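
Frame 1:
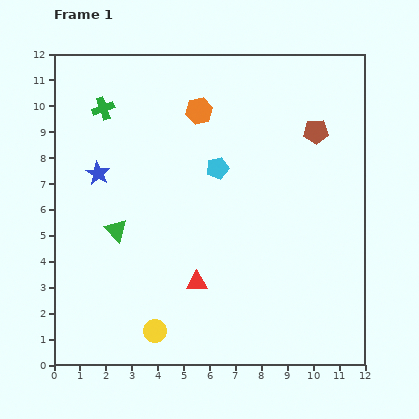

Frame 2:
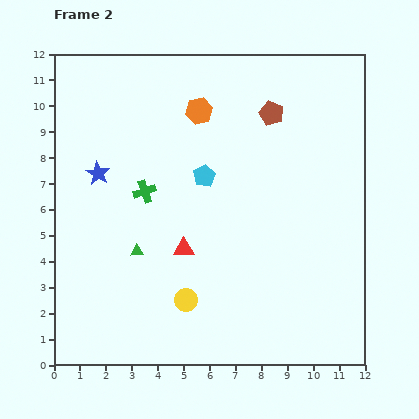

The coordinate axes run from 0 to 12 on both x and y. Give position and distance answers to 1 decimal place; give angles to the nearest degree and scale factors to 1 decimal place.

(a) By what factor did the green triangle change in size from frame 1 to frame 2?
0.6×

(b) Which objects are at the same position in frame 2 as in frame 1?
the orange hexagon, the blue star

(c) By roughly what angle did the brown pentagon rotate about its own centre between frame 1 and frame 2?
24° clockwise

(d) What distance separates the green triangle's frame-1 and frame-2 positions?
1.1

The green triangle moved from (2.4, 5.2) to (3.2, 4.4), a distance of √(0.8² + 0.8²) ≈ 1.1.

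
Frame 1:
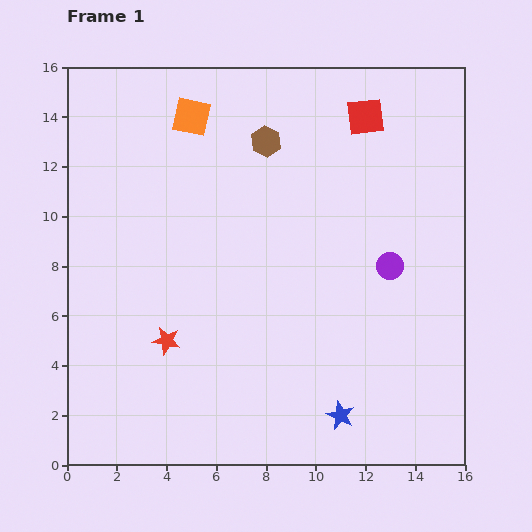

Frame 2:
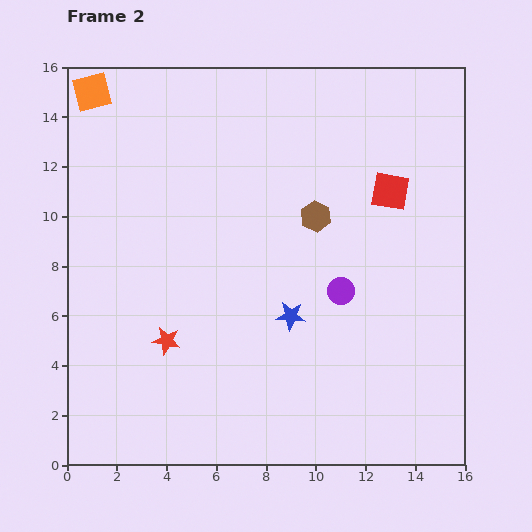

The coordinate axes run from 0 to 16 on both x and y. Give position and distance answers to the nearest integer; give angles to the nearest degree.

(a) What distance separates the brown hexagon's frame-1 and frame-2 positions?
4

The brown hexagon moved from (8, 13) to (10, 10), a distance of √(2² + 3²) ≈ 4.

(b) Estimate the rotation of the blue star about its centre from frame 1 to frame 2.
20° counter-clockwise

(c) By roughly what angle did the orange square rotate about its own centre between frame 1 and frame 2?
27° counter-clockwise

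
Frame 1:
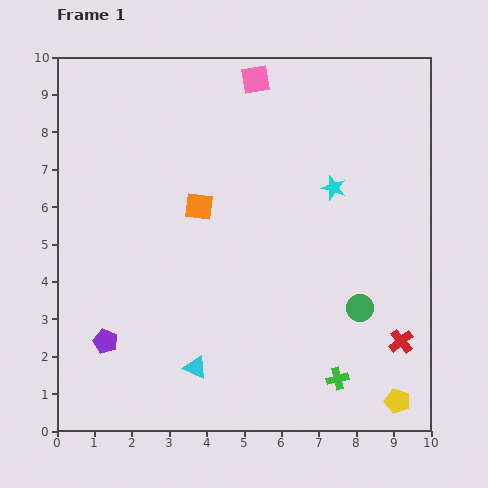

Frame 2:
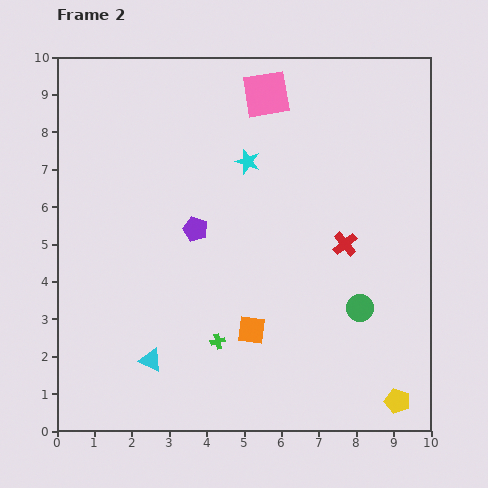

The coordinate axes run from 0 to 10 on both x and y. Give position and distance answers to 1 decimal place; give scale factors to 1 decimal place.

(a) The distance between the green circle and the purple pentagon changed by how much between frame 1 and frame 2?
-2.0

Distance in frame 1: 6.9. Distance in frame 2: 4.9.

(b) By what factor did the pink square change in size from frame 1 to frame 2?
1.6×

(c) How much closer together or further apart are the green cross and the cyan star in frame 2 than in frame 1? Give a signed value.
-0.2

Distance in frame 1: 5.1. Distance in frame 2: 4.9.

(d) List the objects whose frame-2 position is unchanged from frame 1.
the green circle, the yellow pentagon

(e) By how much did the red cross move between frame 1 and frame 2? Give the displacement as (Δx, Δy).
(-1.5, 2.6)

The red cross was at (9.2, 2.4) in frame 1 and (7.7, 5.0) in frame 2.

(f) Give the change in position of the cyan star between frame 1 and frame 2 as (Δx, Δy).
(-2.3, 0.7)

The cyan star was at (7.4, 6.5) in frame 1 and (5.1, 7.2) in frame 2.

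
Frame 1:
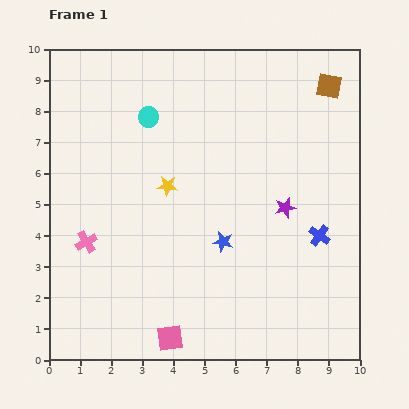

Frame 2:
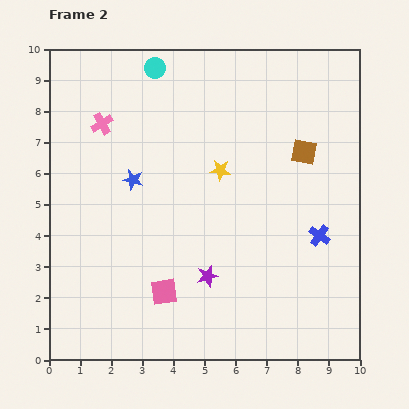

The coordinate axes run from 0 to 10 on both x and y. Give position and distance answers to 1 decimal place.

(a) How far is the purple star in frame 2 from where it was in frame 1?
3.3

The purple star moved from (7.6, 4.9) to (5.1, 2.7), a distance of √(2.5² + 2.2²) ≈ 3.3.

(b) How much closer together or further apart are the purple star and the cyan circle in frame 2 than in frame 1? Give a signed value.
+1.6

Distance in frame 1: 5.3. Distance in frame 2: 6.9.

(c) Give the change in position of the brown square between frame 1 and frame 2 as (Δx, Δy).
(-0.8, -2.1)

The brown square was at (9.0, 8.8) in frame 1 and (8.2, 6.7) in frame 2.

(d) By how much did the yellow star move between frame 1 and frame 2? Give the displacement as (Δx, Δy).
(1.7, 0.5)

The yellow star was at (3.8, 5.6) in frame 1 and (5.5, 6.1) in frame 2.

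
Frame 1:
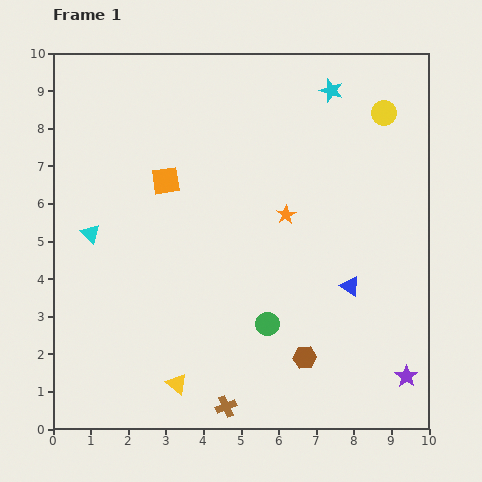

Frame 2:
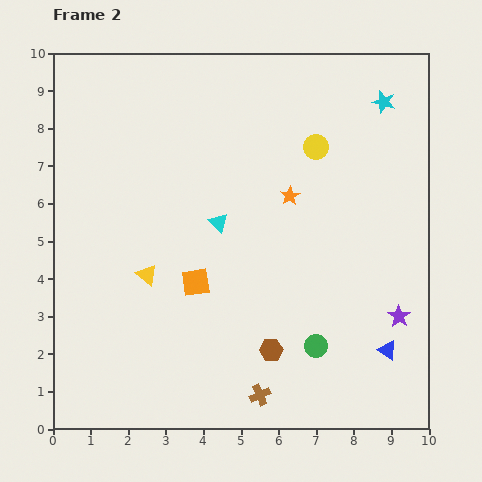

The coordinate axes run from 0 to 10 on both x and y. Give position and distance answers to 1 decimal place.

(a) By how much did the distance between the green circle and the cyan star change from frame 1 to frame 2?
+0.3

Distance in frame 1: 6.4. Distance in frame 2: 6.7.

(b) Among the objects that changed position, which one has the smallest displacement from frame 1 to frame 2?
the orange star

(moved 0.5)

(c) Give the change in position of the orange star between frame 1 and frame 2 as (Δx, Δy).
(0.1, 0.5)

The orange star was at (6.2, 5.7) in frame 1 and (6.3, 6.2) in frame 2.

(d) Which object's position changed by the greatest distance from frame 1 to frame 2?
the cyan triangle

(moved 3.4; next 3.0)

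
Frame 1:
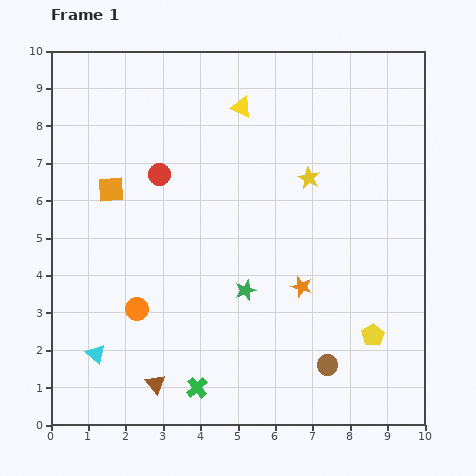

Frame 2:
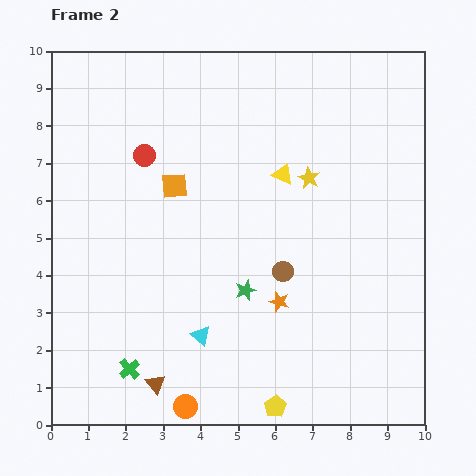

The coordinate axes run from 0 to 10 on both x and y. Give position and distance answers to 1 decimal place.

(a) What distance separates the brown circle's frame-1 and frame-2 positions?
2.8

The brown circle moved from (7.4, 1.6) to (6.2, 4.1), a distance of √(1.2² + 2.5²) ≈ 2.8.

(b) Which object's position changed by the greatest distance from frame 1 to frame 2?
the yellow pentagon

(moved 3.2; next 2.9)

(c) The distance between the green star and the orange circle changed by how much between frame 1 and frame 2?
+0.6

Distance in frame 1: 2.9. Distance in frame 2: 3.5.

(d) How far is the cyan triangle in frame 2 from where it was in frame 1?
2.8

The cyan triangle moved from (1.2, 1.9) to (4.0, 2.4), a distance of √(2.8² + 0.5²) ≈ 2.8.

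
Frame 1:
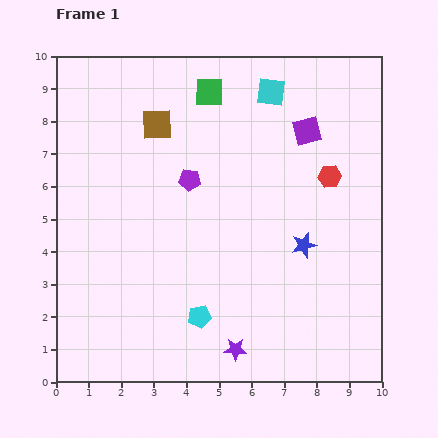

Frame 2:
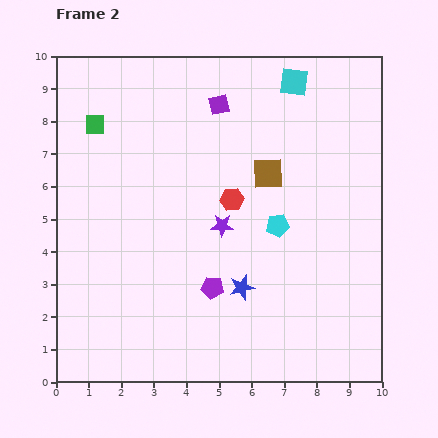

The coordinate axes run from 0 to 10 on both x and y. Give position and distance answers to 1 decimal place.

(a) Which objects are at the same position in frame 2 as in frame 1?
none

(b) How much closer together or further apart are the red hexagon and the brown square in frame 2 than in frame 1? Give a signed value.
-4.1

Distance in frame 1: 5.5. Distance in frame 2: 1.4.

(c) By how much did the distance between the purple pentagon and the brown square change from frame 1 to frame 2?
+1.9

Distance in frame 1: 2.0. Distance in frame 2: 3.9.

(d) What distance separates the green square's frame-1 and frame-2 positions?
3.6

The green square moved from (4.7, 8.9) to (1.2, 7.9), a distance of √(3.5² + 1.0²) ≈ 3.6.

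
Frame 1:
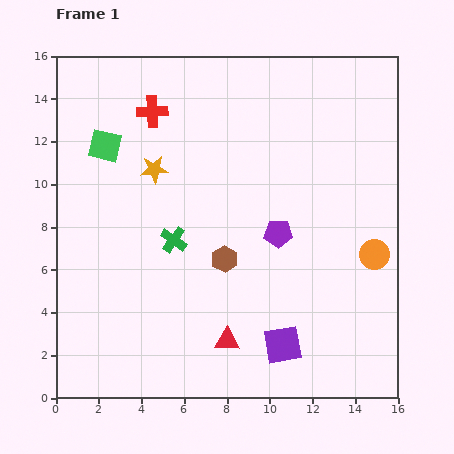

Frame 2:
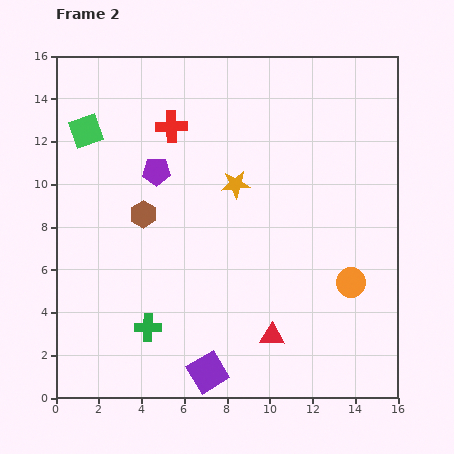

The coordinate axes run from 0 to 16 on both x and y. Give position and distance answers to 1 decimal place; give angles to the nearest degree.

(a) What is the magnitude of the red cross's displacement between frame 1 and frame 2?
1.1

The red cross moved from (4.5, 13.4) to (5.4, 12.7), a distance of √(0.9² + 0.7²) ≈ 1.1.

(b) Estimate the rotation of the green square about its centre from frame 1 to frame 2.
33° counter-clockwise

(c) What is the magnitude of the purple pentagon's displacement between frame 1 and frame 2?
6.4

The purple pentagon moved from (10.4, 7.7) to (4.7, 10.6), a distance of √(5.7² + 2.9²) ≈ 6.4.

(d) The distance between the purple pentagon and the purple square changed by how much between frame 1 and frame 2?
+4.5

Distance in frame 1: 5.2. Distance in frame 2: 9.7.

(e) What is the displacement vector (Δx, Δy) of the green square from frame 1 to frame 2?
(-0.9, 0.7)

The green square was at (2.3, 11.8) in frame 1 and (1.4, 12.5) in frame 2.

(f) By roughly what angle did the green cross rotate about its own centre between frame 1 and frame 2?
34° counter-clockwise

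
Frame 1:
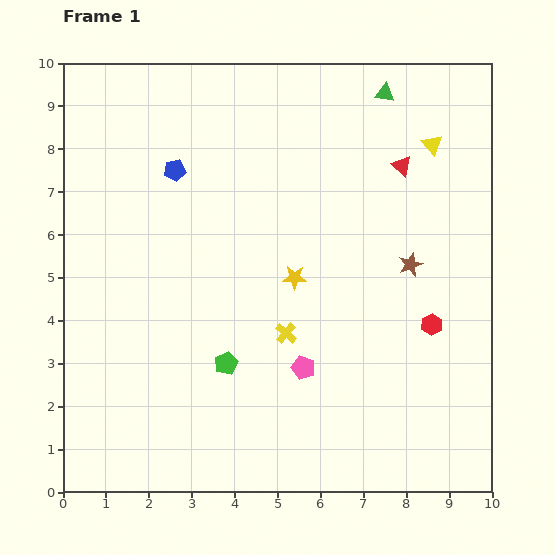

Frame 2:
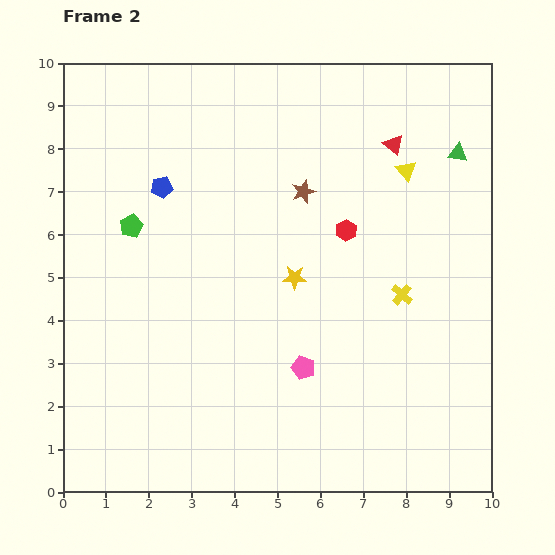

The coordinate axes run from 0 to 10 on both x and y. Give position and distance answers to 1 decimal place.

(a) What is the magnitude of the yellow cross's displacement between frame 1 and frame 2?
2.8

The yellow cross moved from (5.2, 3.7) to (7.9, 4.6), a distance of √(2.7² + 0.9²) ≈ 2.8.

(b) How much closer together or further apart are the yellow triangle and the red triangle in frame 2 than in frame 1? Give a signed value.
-0.2

Distance in frame 1: 0.9. Distance in frame 2: 0.7.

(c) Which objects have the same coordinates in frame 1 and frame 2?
the yellow star, the pink pentagon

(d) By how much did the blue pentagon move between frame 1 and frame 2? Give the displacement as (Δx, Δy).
(-0.3, -0.4)

The blue pentagon was at (2.6, 7.5) in frame 1 and (2.3, 7.1) in frame 2.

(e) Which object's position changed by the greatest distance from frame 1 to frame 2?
the green pentagon

(moved 3.9; next 3.0)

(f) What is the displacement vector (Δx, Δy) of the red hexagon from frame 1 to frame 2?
(-2.0, 2.2)

The red hexagon was at (8.6, 3.9) in frame 1 and (6.6, 6.1) in frame 2.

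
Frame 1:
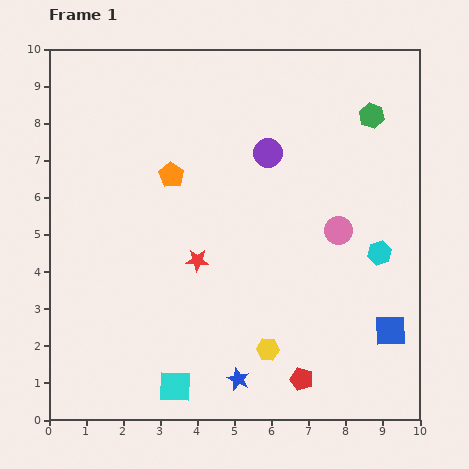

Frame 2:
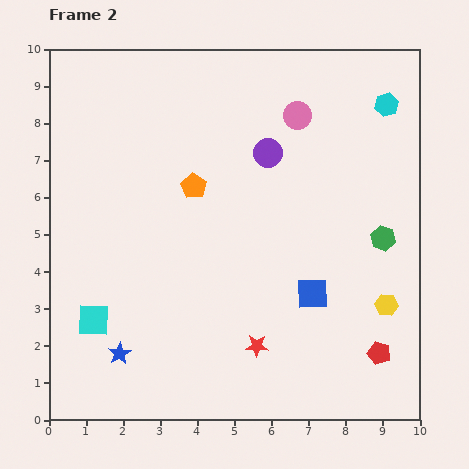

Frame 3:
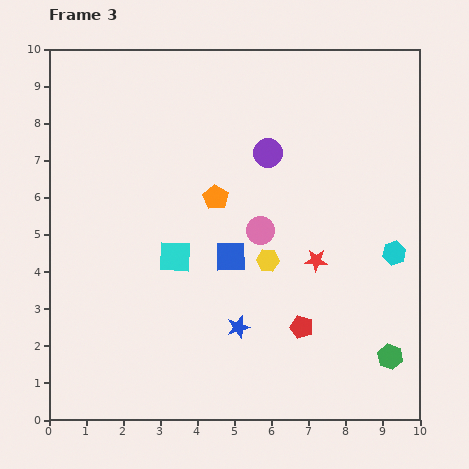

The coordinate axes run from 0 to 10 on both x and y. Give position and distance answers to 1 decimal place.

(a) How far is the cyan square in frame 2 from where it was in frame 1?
2.8

The cyan square moved from (3.4, 0.9) to (1.2, 2.7), a distance of √(2.2² + 1.8²) ≈ 2.8.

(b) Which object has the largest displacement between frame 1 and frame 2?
the cyan hexagon

(moved 4.0; next 3.4)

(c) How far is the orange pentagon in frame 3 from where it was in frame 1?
1.3

The orange pentagon moved from (3.3, 6.6) to (4.5, 6.0), a distance of √(1.2² + 0.6²) ≈ 1.3.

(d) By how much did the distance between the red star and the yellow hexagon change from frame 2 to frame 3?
-2.4

Distance in frame 2: 3.7. Distance in frame 3: 1.3.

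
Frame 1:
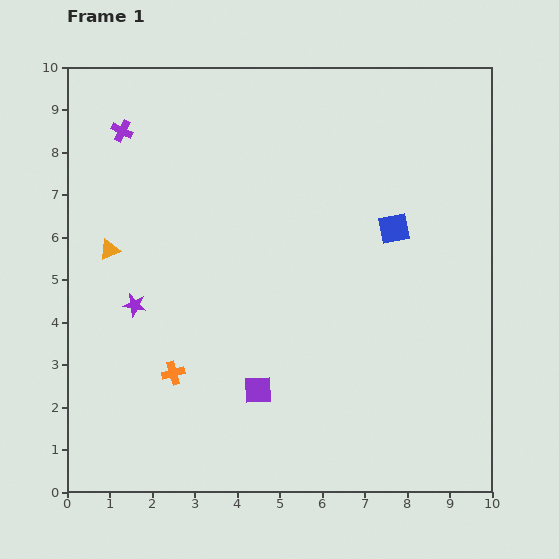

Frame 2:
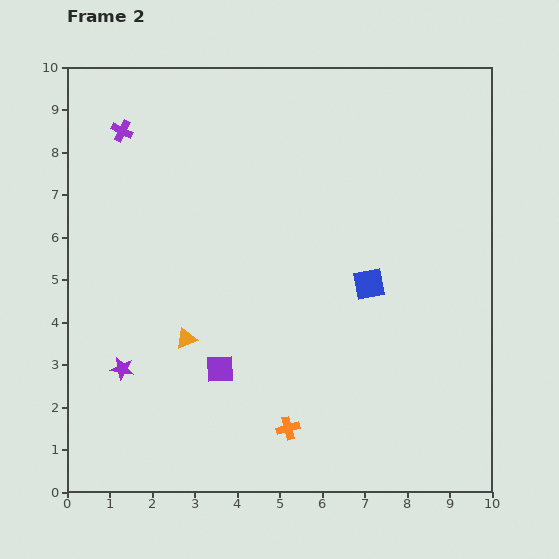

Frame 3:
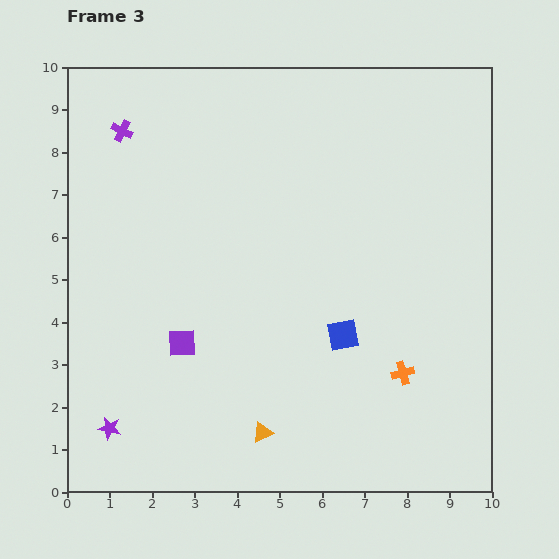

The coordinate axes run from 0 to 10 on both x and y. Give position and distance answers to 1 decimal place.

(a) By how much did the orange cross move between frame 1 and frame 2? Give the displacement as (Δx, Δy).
(2.7, -1.3)

The orange cross was at (2.5, 2.8) in frame 1 and (5.2, 1.5) in frame 2.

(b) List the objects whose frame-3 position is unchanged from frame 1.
the purple cross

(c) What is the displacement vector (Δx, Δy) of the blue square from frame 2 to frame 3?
(-0.6, -1.2)

The blue square was at (7.1, 4.9) in frame 2 and (6.5, 3.7) in frame 3.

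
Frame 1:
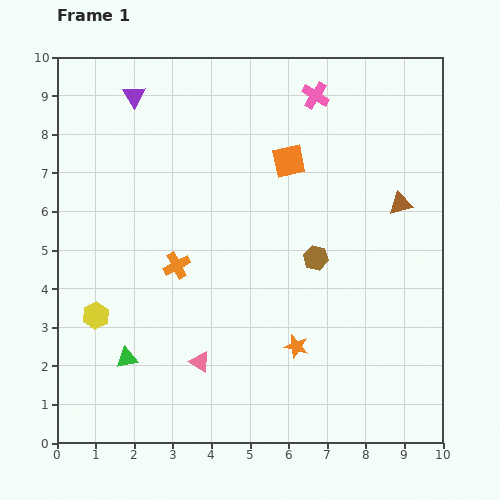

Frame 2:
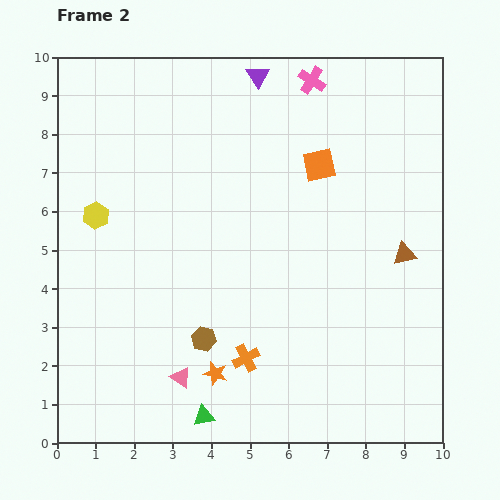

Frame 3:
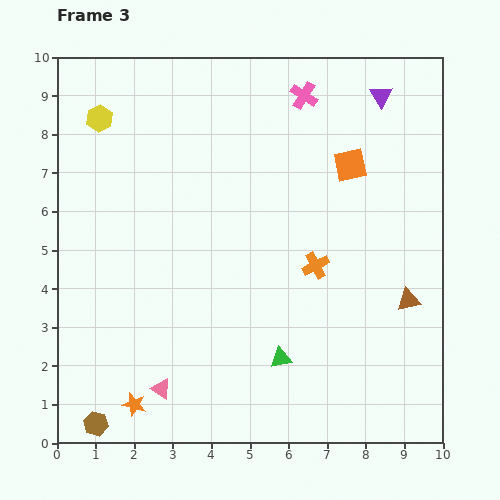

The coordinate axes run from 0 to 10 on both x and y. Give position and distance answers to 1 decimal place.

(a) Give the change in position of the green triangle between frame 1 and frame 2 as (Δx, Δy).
(2.0, -1.5)

The green triangle was at (1.8, 2.2) in frame 1 and (3.8, 0.7) in frame 2.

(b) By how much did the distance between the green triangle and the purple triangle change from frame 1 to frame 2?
+2.1

Distance in frame 1: 6.8. Distance in frame 2: 8.9.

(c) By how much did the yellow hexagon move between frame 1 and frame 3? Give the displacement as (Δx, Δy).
(0.1, 5.1)

The yellow hexagon was at (1.0, 3.3) in frame 1 and (1.1, 8.4) in frame 3.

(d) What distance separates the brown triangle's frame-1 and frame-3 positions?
2.5

The brown triangle moved from (8.9, 6.2) to (9.1, 3.7), a distance of √(0.2² + 2.5²) ≈ 2.5.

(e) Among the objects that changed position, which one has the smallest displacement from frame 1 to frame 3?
the pink cross

(moved 0.3)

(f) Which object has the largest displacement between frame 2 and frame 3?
the brown hexagon

(moved 3.6; next 3.2)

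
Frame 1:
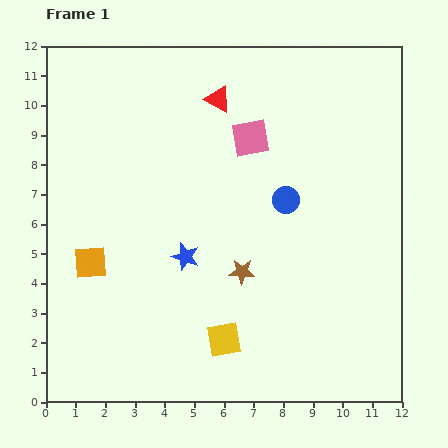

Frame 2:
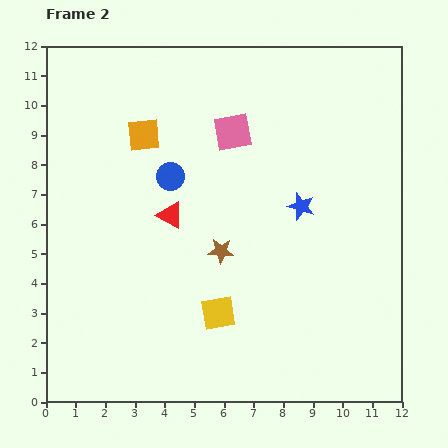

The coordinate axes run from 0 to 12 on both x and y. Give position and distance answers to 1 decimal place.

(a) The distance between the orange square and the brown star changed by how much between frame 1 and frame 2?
-0.4

Distance in frame 1: 5.1. Distance in frame 2: 4.7.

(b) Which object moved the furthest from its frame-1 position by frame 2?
the orange square

(moved 4.7; next 4.3)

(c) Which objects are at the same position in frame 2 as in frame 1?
none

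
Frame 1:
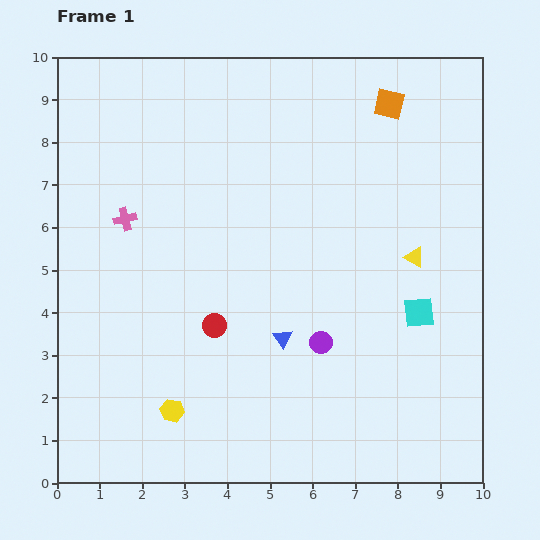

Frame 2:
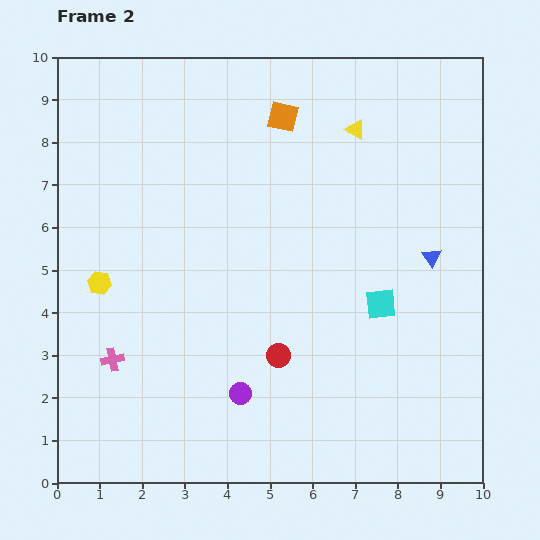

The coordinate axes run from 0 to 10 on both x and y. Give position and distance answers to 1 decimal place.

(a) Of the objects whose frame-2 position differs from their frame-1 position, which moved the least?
the cyan square

(moved 0.9)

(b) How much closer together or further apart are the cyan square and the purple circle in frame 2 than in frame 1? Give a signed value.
+1.5

Distance in frame 1: 2.4. Distance in frame 2: 3.9.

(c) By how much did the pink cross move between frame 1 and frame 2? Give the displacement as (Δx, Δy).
(-0.3, -3.3)

The pink cross was at (1.6, 6.2) in frame 1 and (1.3, 2.9) in frame 2.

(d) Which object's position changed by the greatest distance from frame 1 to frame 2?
the blue triangle

(moved 4.0; next 3.4)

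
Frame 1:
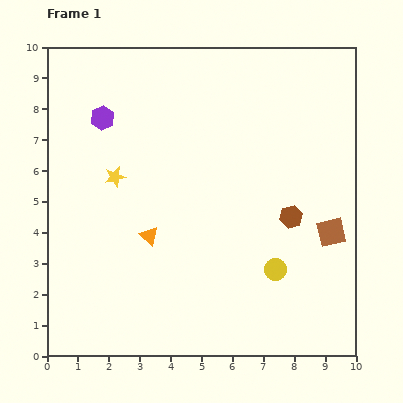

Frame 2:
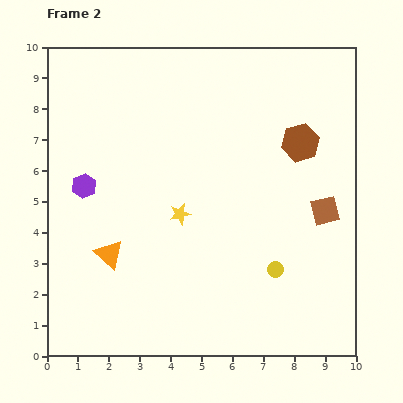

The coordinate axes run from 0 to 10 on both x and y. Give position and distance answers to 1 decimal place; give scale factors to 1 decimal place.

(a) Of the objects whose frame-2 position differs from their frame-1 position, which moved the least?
the brown square

(moved 0.7)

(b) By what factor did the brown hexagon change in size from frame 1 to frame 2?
1.7×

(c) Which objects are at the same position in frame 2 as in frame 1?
the yellow circle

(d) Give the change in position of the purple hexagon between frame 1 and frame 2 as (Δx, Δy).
(-0.6, -2.2)

The purple hexagon was at (1.8, 7.7) in frame 1 and (1.2, 5.5) in frame 2.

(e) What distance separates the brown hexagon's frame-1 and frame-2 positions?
2.4

The brown hexagon moved from (7.9, 4.5) to (8.2, 6.9), a distance of √(0.3² + 2.4²) ≈ 2.4.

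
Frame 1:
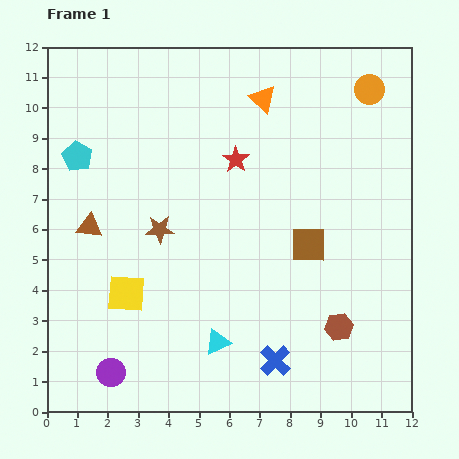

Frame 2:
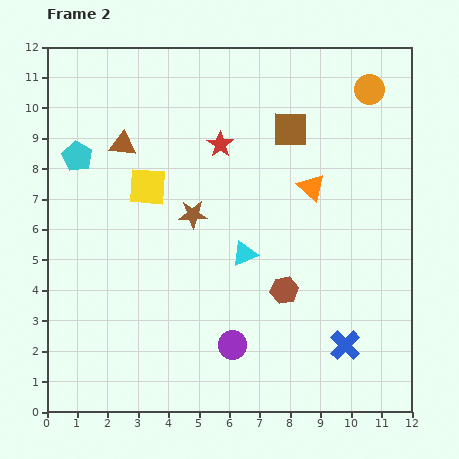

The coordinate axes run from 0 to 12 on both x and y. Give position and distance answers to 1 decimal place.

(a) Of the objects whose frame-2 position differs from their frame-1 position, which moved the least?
the red star

(moved 0.7)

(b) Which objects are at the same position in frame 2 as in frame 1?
the orange circle, the cyan pentagon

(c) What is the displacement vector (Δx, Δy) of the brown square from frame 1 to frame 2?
(-0.6, 3.8)

The brown square was at (8.6, 5.5) in frame 1 and (8.0, 9.3) in frame 2.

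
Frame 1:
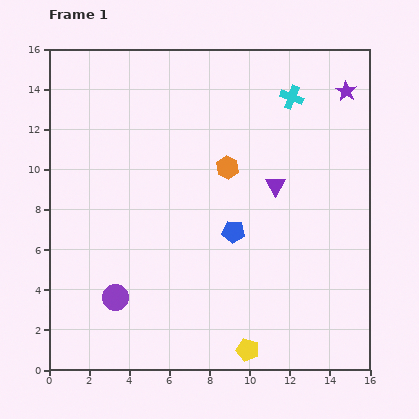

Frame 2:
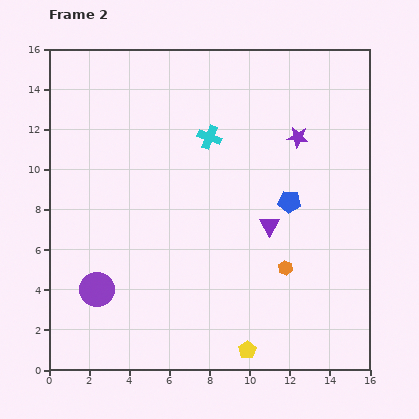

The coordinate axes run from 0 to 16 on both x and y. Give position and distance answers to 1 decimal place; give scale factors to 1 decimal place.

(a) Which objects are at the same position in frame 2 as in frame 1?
the yellow pentagon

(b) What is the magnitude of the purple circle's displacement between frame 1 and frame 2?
1.0

The purple circle moved from (3.3, 3.6) to (2.4, 4.0), a distance of √(0.9² + 0.4²) ≈ 1.0.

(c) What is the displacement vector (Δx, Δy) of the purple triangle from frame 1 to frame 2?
(-0.3, -2.0)

The purple triangle was at (11.3, 9.2) in frame 1 and (11.0, 7.2) in frame 2.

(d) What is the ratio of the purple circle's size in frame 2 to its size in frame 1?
1.3×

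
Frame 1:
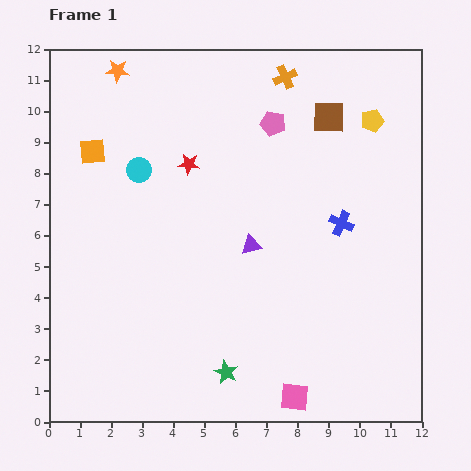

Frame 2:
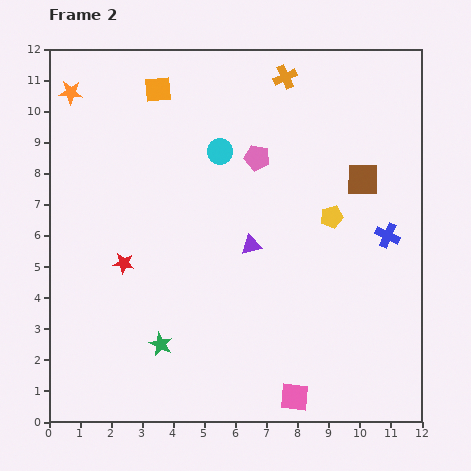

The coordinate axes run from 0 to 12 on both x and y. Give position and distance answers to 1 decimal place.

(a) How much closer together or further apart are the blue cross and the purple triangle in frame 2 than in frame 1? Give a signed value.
+1.4

Distance in frame 1: 3.0. Distance in frame 2: 4.4.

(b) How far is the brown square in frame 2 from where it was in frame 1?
2.3

The brown square moved from (9.0, 9.8) to (10.1, 7.8), a distance of √(1.1² + 2.0²) ≈ 2.3.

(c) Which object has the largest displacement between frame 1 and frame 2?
the red star

(moved 3.8; next 3.4)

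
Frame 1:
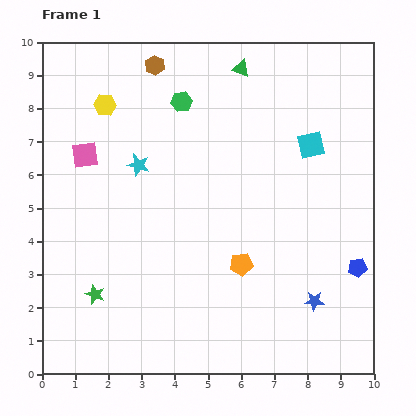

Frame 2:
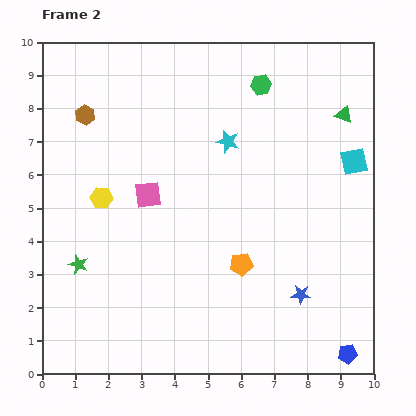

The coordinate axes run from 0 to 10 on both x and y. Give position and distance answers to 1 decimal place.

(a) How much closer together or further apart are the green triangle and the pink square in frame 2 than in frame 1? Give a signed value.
+1.0

Distance in frame 1: 5.4. Distance in frame 2: 6.4.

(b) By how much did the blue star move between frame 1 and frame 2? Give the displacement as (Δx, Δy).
(-0.4, 0.2)

The blue star was at (8.2, 2.2) in frame 1 and (7.8, 2.4) in frame 2.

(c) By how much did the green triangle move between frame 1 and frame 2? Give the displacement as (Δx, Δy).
(3.1, -1.4)

The green triangle was at (6.0, 9.2) in frame 1 and (9.1, 7.8) in frame 2.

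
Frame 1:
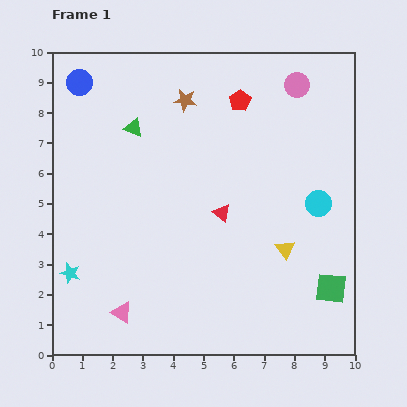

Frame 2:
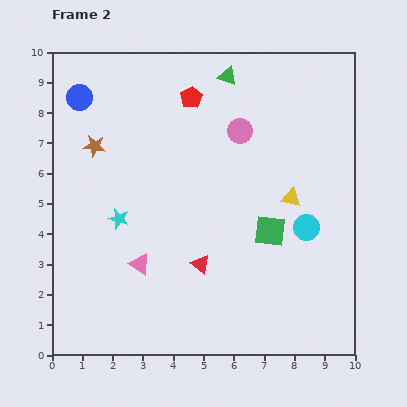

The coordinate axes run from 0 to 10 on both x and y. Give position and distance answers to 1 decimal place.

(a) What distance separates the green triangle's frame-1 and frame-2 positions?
3.5

The green triangle moved from (2.7, 7.5) to (5.8, 9.2), a distance of √(3.1² + 1.7²) ≈ 3.5.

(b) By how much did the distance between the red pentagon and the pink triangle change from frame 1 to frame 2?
-2.2

Distance in frame 1: 8.0. Distance in frame 2: 5.8.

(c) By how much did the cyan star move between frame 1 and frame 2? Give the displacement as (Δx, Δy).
(1.6, 1.8)

The cyan star was at (0.6, 2.7) in frame 1 and (2.2, 4.5) in frame 2.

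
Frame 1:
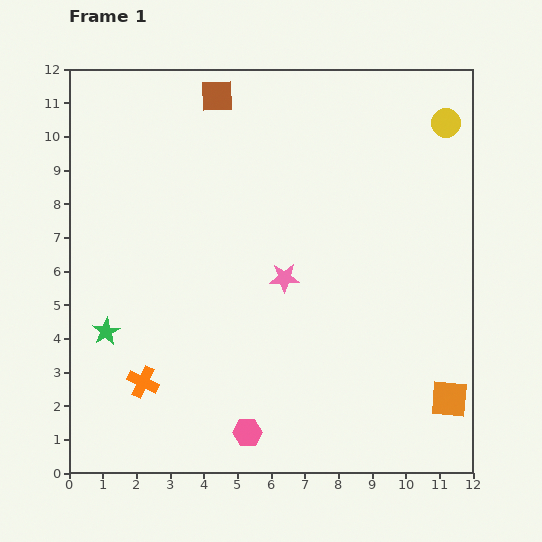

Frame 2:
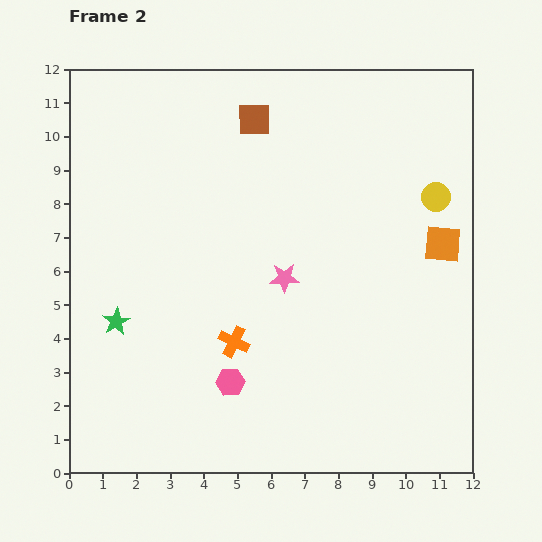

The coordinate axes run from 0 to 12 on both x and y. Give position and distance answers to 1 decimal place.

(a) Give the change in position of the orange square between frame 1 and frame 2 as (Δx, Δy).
(-0.2, 4.6)

The orange square was at (11.3, 2.2) in frame 1 and (11.1, 6.8) in frame 2.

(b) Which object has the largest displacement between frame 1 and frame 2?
the orange square

(moved 4.6; next 3.0)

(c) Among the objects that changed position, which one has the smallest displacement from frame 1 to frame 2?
the green star

(moved 0.4)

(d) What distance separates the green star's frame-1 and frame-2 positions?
0.4

The green star moved from (1.1, 4.2) to (1.4, 4.5), a distance of √(0.3² + 0.3²) ≈ 0.4.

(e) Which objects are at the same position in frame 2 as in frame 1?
the pink star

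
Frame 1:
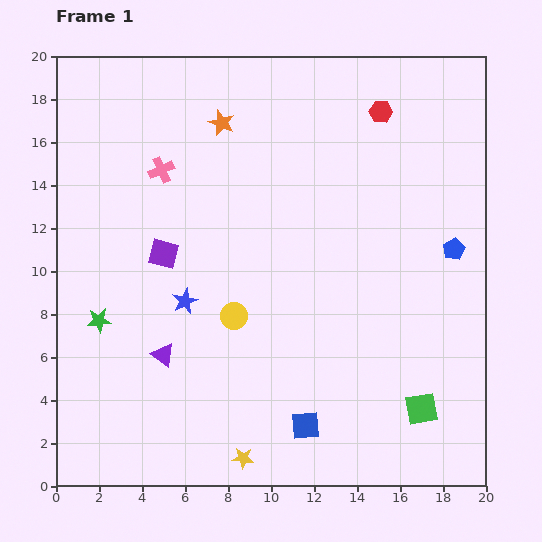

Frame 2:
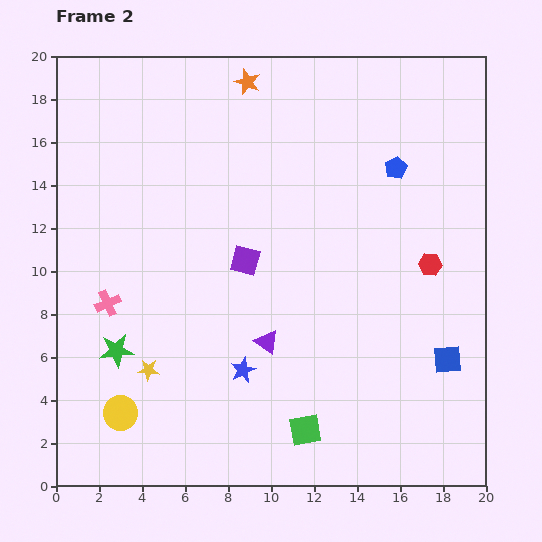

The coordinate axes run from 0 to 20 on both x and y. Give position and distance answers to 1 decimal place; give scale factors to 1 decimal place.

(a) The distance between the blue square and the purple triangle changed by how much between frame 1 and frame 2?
+1.0

Distance in frame 1: 7.4. Distance in frame 2: 8.4.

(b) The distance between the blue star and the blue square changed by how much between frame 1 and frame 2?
+1.4

Distance in frame 1: 8.1. Distance in frame 2: 9.5.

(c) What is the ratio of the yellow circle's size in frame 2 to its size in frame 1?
1.3×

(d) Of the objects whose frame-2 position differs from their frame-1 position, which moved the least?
the green star

(moved 1.6)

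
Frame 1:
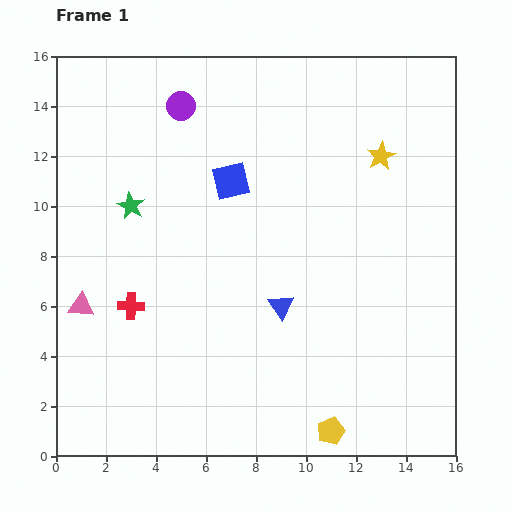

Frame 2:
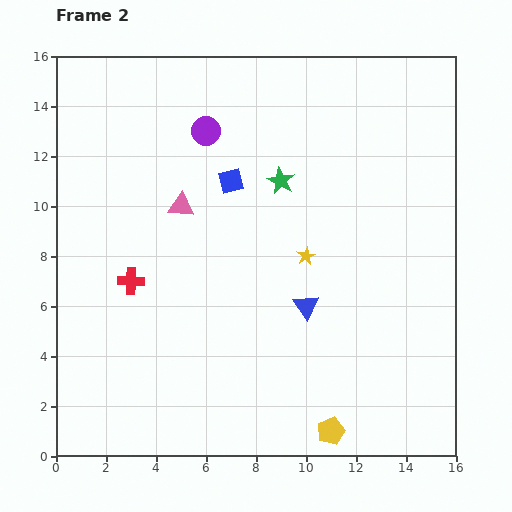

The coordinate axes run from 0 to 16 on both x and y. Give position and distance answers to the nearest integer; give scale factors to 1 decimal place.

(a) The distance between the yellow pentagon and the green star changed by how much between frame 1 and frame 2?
-2

Distance in frame 1: 12. Distance in frame 2: 10.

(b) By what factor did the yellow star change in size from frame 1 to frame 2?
0.6×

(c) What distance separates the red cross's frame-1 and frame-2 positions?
1

The red cross moved from (3, 6) to (3, 7), a distance of √(0² + 1²) ≈ 1.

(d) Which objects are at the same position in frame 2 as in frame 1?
the blue square, the yellow pentagon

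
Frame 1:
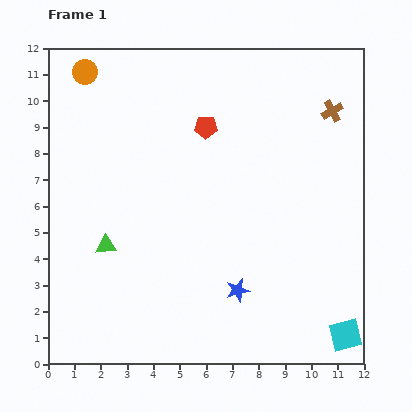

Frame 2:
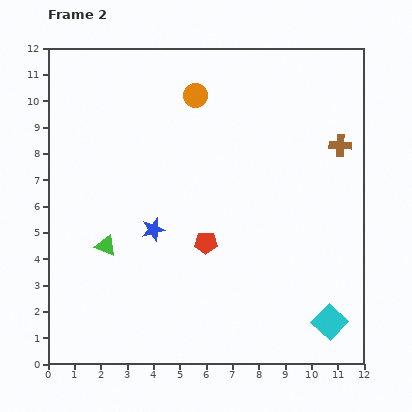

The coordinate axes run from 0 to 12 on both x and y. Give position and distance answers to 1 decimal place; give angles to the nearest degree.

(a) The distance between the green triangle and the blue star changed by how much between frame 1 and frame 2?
-3.4

Distance in frame 1: 5.3. Distance in frame 2: 1.9.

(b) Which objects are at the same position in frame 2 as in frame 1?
the green triangle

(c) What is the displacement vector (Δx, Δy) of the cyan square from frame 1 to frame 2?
(-0.6, 0.5)

The cyan square was at (11.3, 1.1) in frame 1 and (10.7, 1.6) in frame 2.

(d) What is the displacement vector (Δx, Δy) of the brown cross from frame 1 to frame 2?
(0.3, -1.3)

The brown cross was at (10.8, 9.6) in frame 1 and (11.1, 8.3) in frame 2.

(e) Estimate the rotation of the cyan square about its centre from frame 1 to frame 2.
33° counter-clockwise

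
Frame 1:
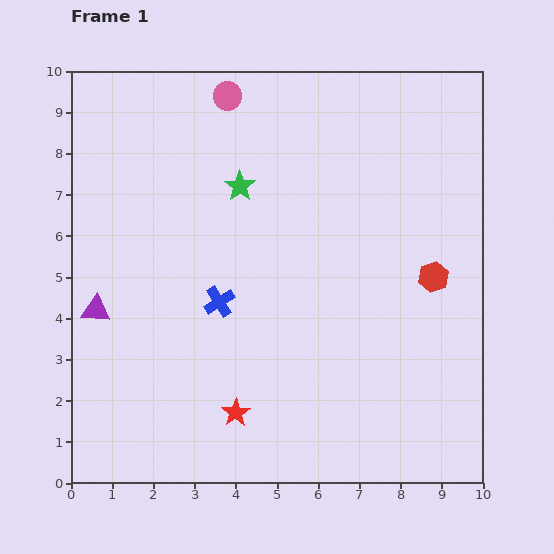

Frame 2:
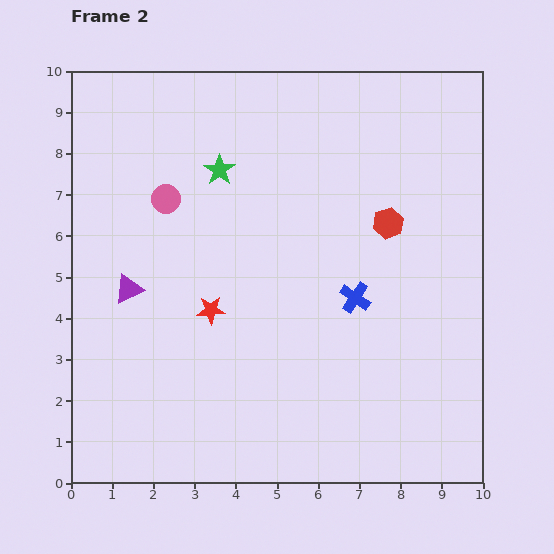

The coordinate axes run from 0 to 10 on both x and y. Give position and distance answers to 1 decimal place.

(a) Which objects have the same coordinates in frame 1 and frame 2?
none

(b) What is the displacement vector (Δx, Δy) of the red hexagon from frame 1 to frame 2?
(-1.1, 1.3)

The red hexagon was at (8.8, 5.0) in frame 1 and (7.7, 6.3) in frame 2.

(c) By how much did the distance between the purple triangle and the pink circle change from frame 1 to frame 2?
-3.7

Distance in frame 1: 6.1. Distance in frame 2: 2.4.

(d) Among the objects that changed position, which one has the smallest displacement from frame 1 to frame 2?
the green star

(moved 0.6)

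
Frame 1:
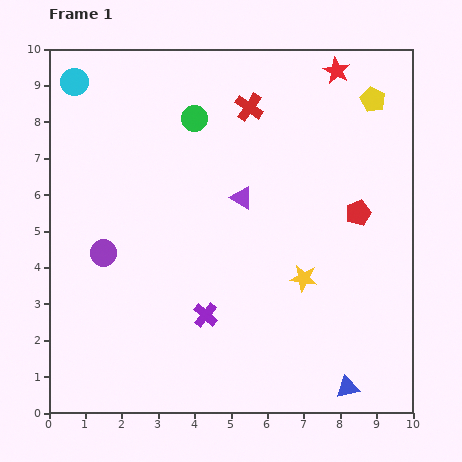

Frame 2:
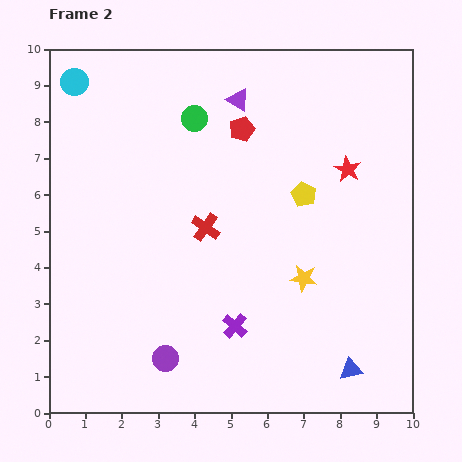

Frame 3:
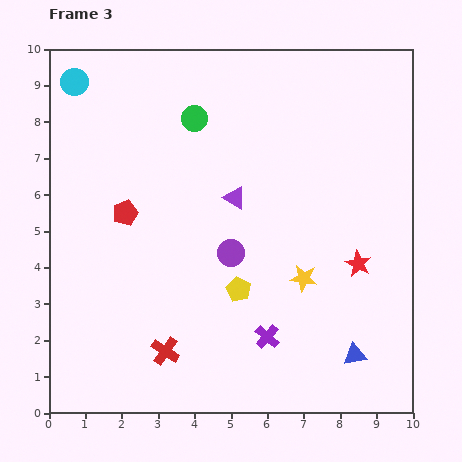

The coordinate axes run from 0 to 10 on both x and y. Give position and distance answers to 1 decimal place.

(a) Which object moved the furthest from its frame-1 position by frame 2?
the red pentagon

(moved 3.9; next 3.5)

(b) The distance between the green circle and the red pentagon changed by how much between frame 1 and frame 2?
-3.9

Distance in frame 1: 5.2. Distance in frame 2: 1.3.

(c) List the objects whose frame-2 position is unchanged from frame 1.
the green circle, the cyan circle, the yellow star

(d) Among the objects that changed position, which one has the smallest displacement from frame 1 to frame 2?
the blue triangle

(moved 0.5)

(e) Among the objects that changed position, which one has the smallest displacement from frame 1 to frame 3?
the purple triangle

(moved 0.2)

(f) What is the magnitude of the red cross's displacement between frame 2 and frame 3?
3.6

The red cross moved from (4.3, 5.1) to (3.2, 1.7), a distance of √(1.1² + 3.4²) ≈ 3.6.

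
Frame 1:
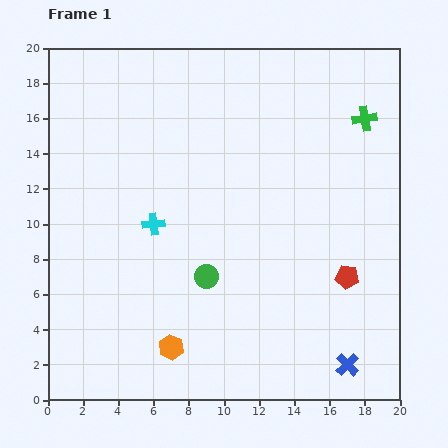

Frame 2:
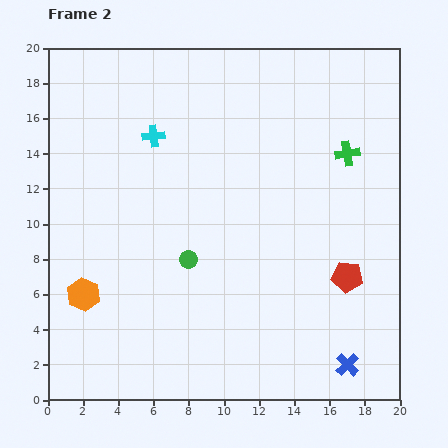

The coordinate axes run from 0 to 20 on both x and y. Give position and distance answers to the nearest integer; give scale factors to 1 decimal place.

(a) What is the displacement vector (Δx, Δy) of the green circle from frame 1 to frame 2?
(-1, 1)

The green circle was at (9, 7) in frame 1 and (8, 8) in frame 2.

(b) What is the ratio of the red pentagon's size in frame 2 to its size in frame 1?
1.3×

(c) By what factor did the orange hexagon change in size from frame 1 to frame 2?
1.3×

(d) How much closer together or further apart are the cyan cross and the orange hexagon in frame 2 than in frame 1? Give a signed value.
+3

Distance in frame 1: 7. Distance in frame 2: 10.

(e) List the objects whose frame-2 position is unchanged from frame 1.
the red pentagon, the blue cross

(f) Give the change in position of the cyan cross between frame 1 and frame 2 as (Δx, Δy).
(0, 5)

The cyan cross was at (6, 10) in frame 1 and (6, 15) in frame 2.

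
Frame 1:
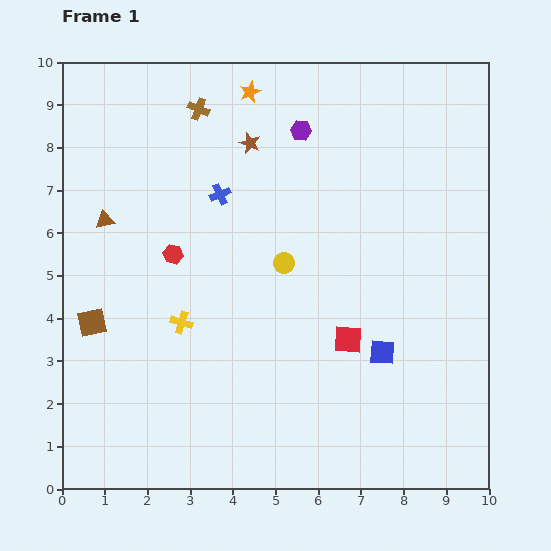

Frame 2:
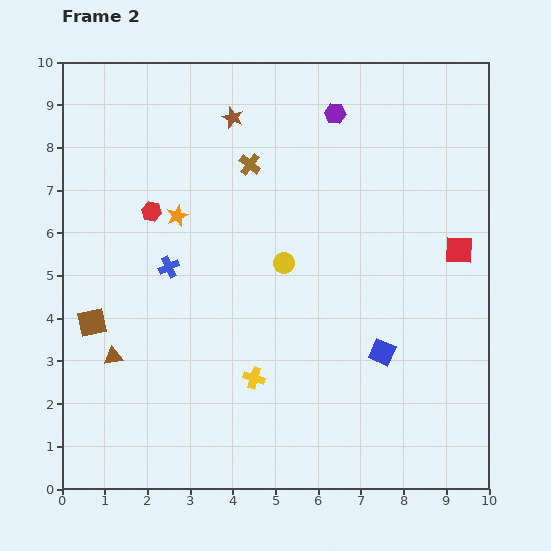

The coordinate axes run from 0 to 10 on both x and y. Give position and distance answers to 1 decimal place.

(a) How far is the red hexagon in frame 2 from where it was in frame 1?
1.1

The red hexagon moved from (2.6, 5.5) to (2.1, 6.5), a distance of √(0.5² + 1.0²) ≈ 1.1.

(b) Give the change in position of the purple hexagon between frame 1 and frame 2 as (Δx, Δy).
(0.8, 0.4)

The purple hexagon was at (5.6, 8.4) in frame 1 and (6.4, 8.8) in frame 2.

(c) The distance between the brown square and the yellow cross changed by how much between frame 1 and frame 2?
+1.9

Distance in frame 1: 2.1. Distance in frame 2: 4.0.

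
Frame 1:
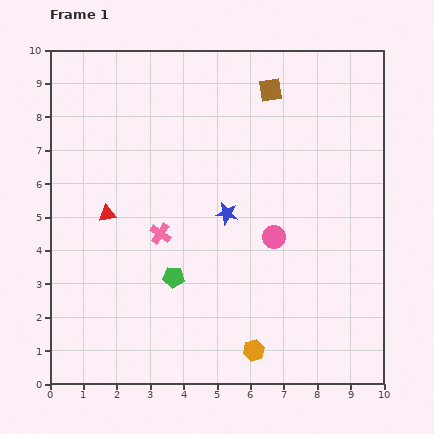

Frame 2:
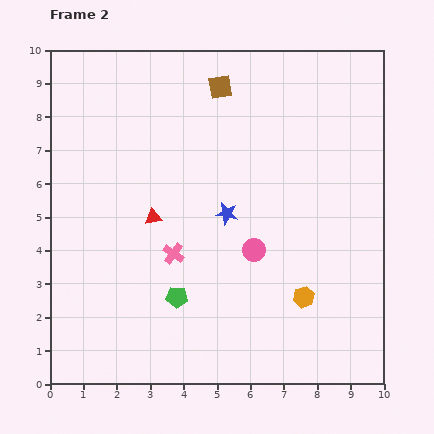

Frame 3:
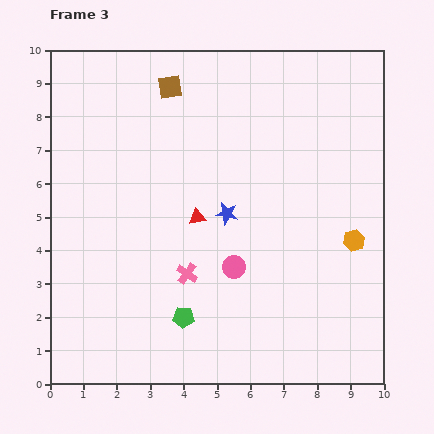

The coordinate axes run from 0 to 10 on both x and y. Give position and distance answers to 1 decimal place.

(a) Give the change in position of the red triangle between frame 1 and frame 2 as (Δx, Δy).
(1.4, -0.1)

The red triangle was at (1.7, 5.1) in frame 1 and (3.1, 5.0) in frame 2.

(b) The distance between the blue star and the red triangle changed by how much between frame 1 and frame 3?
-2.7

Distance in frame 1: 3.6. Distance in frame 3: 0.9.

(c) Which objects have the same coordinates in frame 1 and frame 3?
the blue star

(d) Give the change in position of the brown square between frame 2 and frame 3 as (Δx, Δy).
(-1.5, 0.0)

The brown square was at (5.1, 8.9) in frame 2 and (3.6, 8.9) in frame 3.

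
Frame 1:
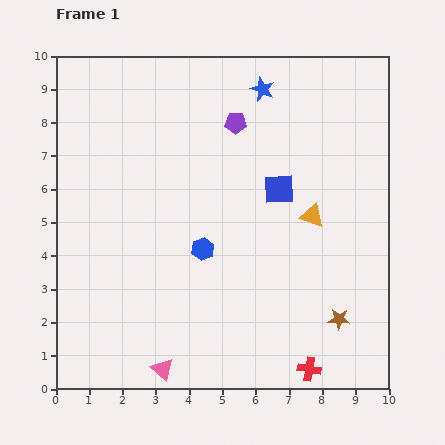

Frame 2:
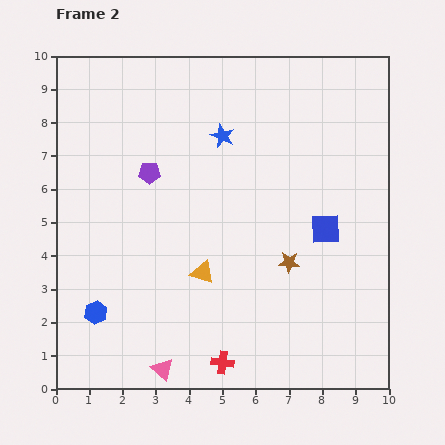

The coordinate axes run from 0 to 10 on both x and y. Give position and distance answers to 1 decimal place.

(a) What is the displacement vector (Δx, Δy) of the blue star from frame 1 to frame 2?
(-1.2, -1.4)

The blue star was at (6.2, 9.0) in frame 1 and (5.0, 7.6) in frame 2.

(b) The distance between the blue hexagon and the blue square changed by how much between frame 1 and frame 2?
+4.4

Distance in frame 1: 2.9. Distance in frame 2: 7.3.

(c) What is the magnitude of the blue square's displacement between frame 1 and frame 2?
1.8

The blue square moved from (6.7, 6.0) to (8.1, 4.8), a distance of √(1.4² + 1.2²) ≈ 1.8.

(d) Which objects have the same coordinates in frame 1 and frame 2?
the pink triangle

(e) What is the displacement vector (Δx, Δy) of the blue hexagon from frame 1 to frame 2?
(-3.2, -1.9)

The blue hexagon was at (4.4, 4.2) in frame 1 and (1.2, 2.3) in frame 2.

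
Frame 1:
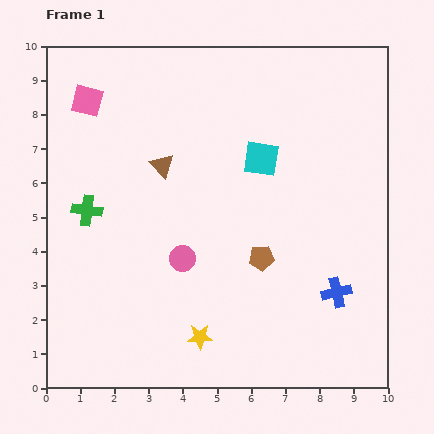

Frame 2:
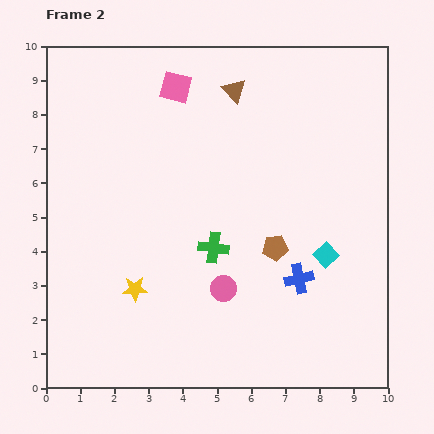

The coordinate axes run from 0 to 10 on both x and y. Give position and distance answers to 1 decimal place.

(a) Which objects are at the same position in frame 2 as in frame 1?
none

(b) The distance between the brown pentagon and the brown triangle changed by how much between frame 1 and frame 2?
+0.8

Distance in frame 1: 4.0. Distance in frame 2: 4.8.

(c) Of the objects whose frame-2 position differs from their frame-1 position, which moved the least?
the brown pentagon

(moved 0.5)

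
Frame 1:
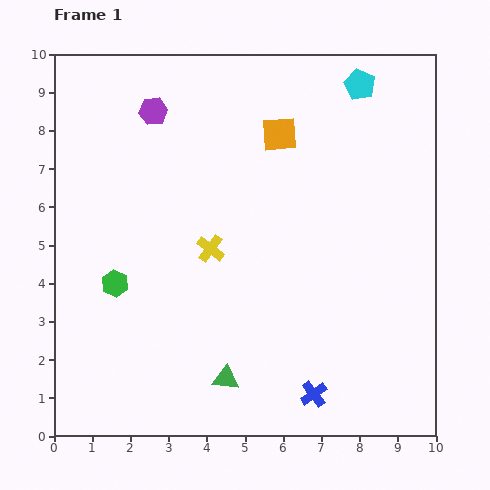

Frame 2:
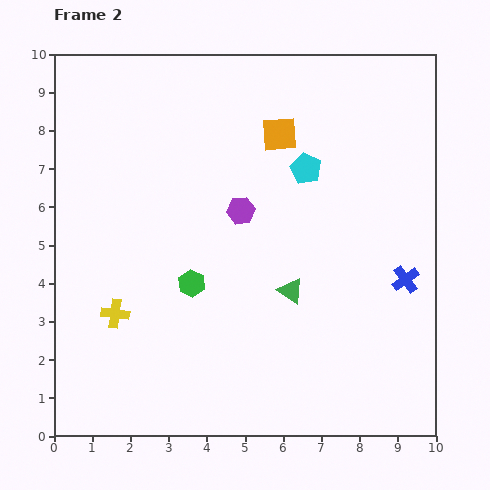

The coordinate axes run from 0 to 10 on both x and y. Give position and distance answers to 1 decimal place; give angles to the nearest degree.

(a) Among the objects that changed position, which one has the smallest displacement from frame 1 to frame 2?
the green hexagon

(moved 2.0)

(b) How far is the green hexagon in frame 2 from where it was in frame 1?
2.0

The green hexagon moved from (1.6, 4.0) to (3.6, 4.0), a distance of √(2.0² + 0.0²) ≈ 2.0.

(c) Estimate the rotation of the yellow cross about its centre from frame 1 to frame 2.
30° counter-clockwise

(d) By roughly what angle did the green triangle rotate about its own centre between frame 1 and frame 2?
29° clockwise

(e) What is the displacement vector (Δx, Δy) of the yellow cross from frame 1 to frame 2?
(-2.5, -1.7)

The yellow cross was at (4.1, 4.9) in frame 1 and (1.6, 3.2) in frame 2.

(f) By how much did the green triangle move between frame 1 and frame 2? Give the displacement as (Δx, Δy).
(1.7, 2.3)

The green triangle was at (4.5, 1.5) in frame 1 and (6.2, 3.8) in frame 2.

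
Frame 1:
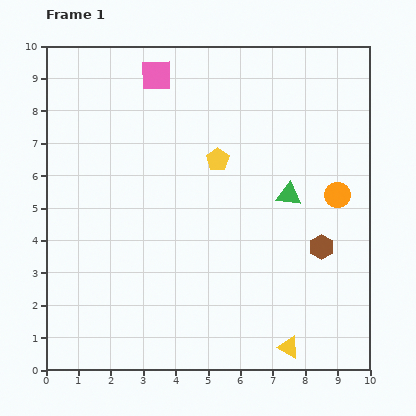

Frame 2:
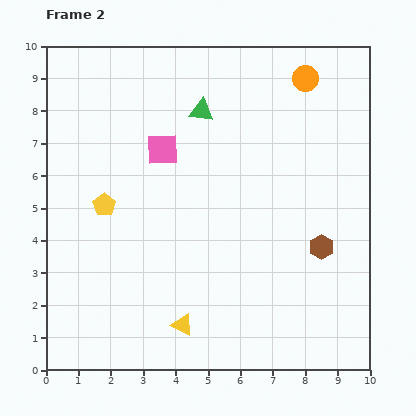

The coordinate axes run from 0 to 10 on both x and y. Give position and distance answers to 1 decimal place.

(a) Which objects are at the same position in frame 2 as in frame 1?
the brown hexagon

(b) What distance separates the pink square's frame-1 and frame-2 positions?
2.3

The pink square moved from (3.4, 9.1) to (3.6, 6.8), a distance of √(0.2² + 2.3²) ≈ 2.3.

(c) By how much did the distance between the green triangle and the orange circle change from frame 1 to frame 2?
+1.9

Distance in frame 1: 1.5. Distance in frame 2: 3.4.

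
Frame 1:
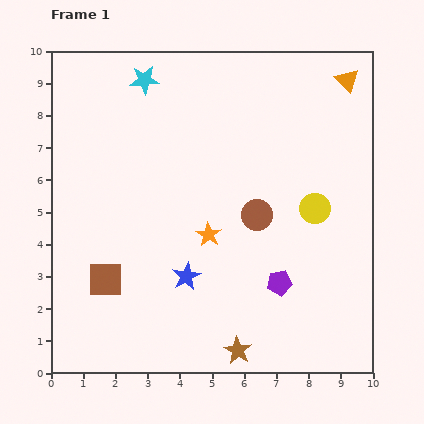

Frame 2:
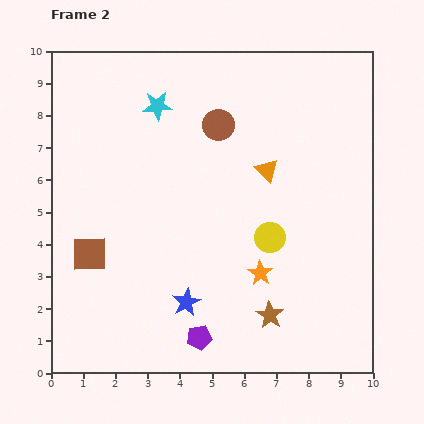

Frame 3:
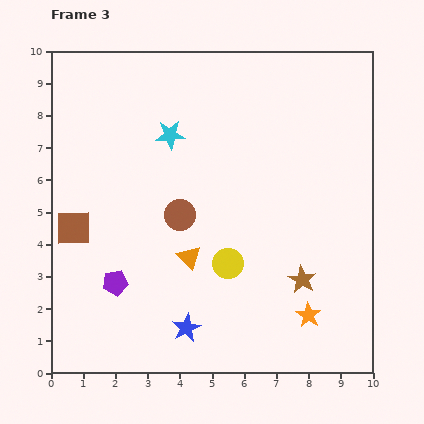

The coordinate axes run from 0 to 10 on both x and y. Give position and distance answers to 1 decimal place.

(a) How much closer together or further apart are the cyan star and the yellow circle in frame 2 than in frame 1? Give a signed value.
-1.2

Distance in frame 1: 6.6. Distance in frame 2: 5.4.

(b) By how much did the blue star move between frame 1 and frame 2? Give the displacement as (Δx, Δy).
(0.0, -0.8)

The blue star was at (4.2, 3.0) in frame 1 and (4.2, 2.2) in frame 2.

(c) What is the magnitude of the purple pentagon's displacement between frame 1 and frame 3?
5.1

The purple pentagon moved from (7.1, 2.8) to (2.0, 2.8), a distance of √(5.1² + 0.0²) ≈ 5.1.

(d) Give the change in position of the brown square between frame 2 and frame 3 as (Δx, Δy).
(-0.5, 0.8)

The brown square was at (1.2, 3.7) in frame 2 and (0.7, 4.5) in frame 3.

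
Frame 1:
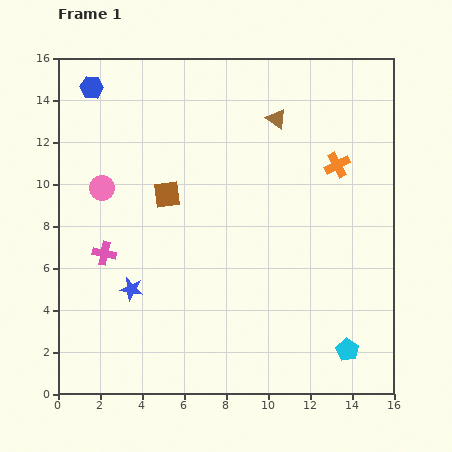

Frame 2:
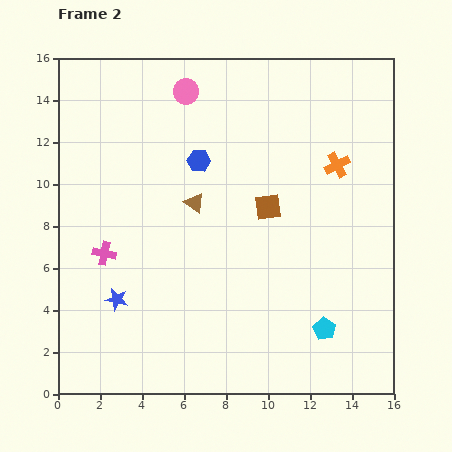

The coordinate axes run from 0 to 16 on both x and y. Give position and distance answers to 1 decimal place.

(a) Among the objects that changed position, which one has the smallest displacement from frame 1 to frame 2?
the blue star

(moved 0.9)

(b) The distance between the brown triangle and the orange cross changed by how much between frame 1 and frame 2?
+3.4

Distance in frame 1: 3.6. Distance in frame 2: 7.0.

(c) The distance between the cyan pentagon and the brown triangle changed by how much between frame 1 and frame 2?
-2.9

Distance in frame 1: 11.5. Distance in frame 2: 8.6.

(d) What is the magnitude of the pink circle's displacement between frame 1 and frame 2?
6.1

The pink circle moved from (2.1, 9.8) to (6.1, 14.4), a distance of √(4.0² + 4.6²) ≈ 6.1.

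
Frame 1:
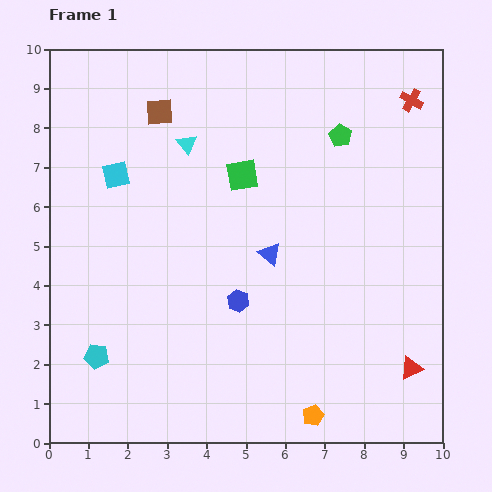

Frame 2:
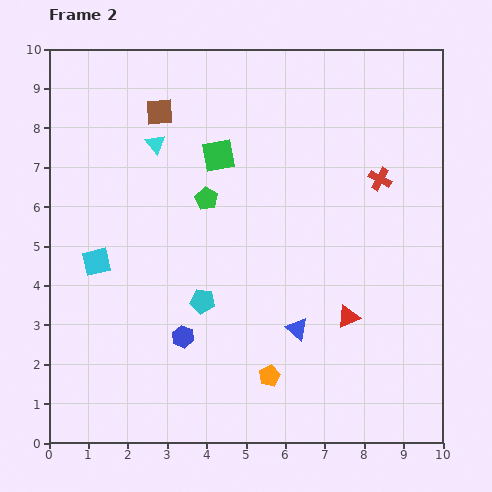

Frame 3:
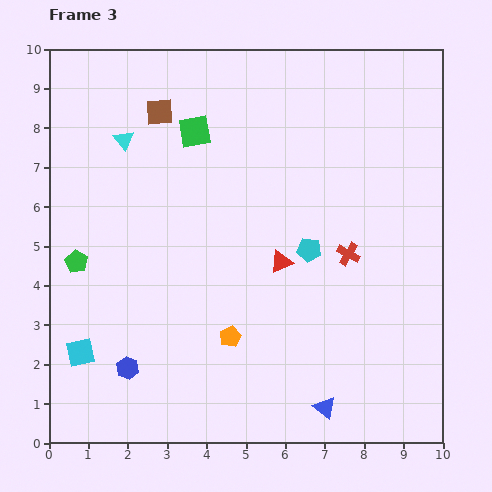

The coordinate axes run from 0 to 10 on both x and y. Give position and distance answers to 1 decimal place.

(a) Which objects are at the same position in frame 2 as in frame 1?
the brown square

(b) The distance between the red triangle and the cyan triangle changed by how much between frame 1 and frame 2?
-1.5

Distance in frame 1: 8.1. Distance in frame 2: 6.6.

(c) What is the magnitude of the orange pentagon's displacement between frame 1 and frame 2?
1.5

The orange pentagon moved from (6.7, 0.7) to (5.6, 1.7), a distance of √(1.1² + 1.0²) ≈ 1.5.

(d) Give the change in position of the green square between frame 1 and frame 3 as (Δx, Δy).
(-1.2, 1.1)

The green square was at (4.9, 6.8) in frame 1 and (3.7, 7.9) in frame 3.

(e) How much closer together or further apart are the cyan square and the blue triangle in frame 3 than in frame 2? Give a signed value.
+1.0

Distance in frame 2: 5.4. Distance in frame 3: 6.4.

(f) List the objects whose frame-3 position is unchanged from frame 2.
the brown square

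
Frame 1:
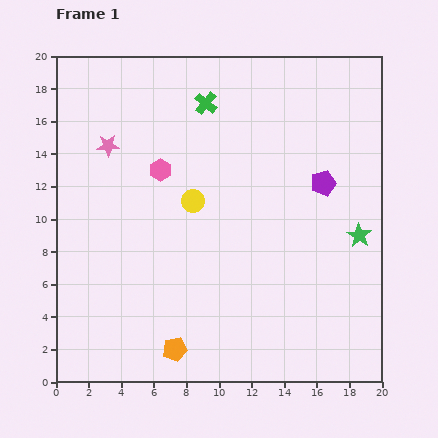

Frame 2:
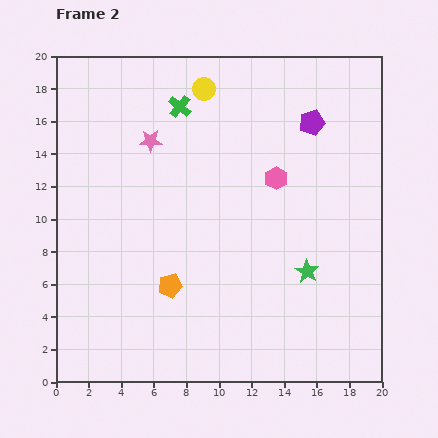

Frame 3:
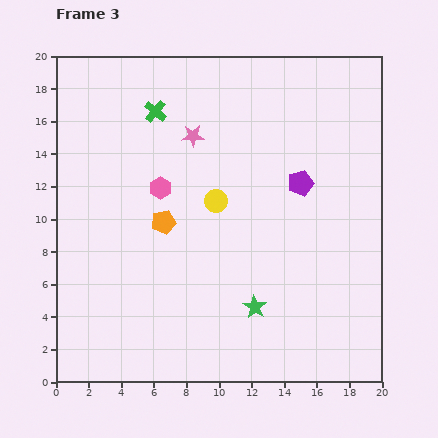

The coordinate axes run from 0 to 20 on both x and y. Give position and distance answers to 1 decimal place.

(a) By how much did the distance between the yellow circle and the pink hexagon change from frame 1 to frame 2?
+4.2

Distance in frame 1: 2.8. Distance in frame 2: 7.0.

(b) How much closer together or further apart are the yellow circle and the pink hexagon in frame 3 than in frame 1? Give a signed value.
+0.7

Distance in frame 1: 2.8. Distance in frame 3: 3.5.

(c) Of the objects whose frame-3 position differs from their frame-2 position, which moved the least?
the green cross

(moved 1.5)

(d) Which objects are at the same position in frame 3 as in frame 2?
none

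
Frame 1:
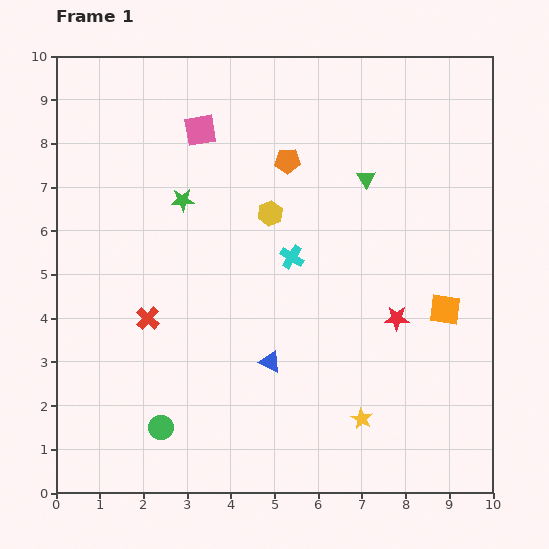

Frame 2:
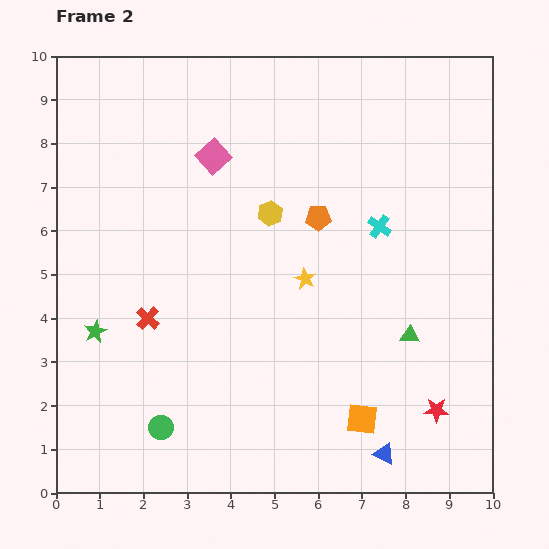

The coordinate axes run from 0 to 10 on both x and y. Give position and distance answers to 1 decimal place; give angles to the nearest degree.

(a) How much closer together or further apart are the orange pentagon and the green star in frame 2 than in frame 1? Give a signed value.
+3.1

Distance in frame 1: 2.6. Distance in frame 2: 5.7.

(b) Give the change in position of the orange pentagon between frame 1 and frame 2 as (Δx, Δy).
(0.7, -1.3)

The orange pentagon was at (5.3, 7.6) in frame 1 and (6.0, 6.3) in frame 2.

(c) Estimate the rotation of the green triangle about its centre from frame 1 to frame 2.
54° counter-clockwise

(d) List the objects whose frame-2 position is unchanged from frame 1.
the green circle, the red cross, the yellow hexagon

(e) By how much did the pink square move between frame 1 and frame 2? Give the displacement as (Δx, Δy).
(0.3, -0.6)

The pink square was at (3.3, 8.3) in frame 1 and (3.6, 7.7) in frame 2.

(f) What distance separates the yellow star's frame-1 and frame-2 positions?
3.5

The yellow star moved from (7.0, 1.7) to (5.7, 4.9), a distance of √(1.3² + 3.2²) ≈ 3.5.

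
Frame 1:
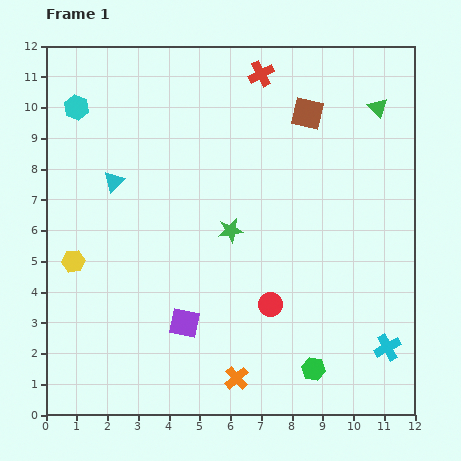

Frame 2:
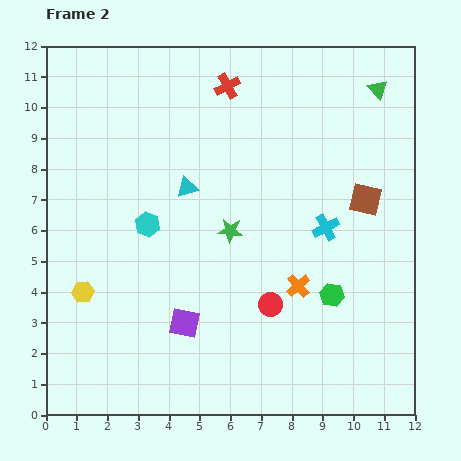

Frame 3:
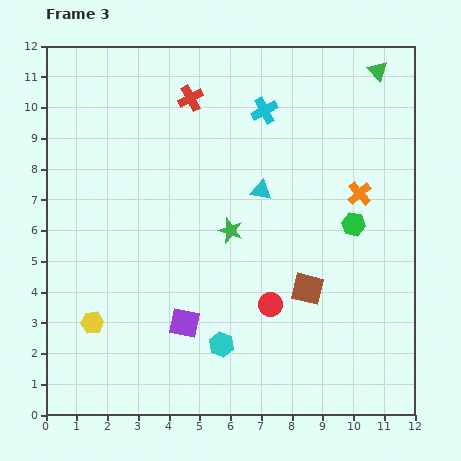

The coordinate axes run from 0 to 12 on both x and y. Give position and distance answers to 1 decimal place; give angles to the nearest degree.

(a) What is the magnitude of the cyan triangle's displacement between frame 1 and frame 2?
2.4

The cyan triangle moved from (2.2, 7.6) to (4.6, 7.4), a distance of √(2.4² + 0.2²) ≈ 2.4.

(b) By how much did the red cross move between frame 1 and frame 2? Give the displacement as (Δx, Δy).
(-1.1, -0.4)

The red cross was at (7.0, 11.1) in frame 1 and (5.9, 10.7) in frame 2.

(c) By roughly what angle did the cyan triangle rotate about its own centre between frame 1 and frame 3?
55° clockwise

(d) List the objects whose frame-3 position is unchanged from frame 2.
the red circle, the purple square, the green star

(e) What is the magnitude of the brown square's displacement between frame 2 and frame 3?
3.5

The brown square moved from (10.4, 7.0) to (8.5, 4.1), a distance of √(1.9² + 2.9²) ≈ 3.5.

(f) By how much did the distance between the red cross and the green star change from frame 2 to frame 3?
-0.2

Distance in frame 2: 4.7. Distance in frame 3: 4.5.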